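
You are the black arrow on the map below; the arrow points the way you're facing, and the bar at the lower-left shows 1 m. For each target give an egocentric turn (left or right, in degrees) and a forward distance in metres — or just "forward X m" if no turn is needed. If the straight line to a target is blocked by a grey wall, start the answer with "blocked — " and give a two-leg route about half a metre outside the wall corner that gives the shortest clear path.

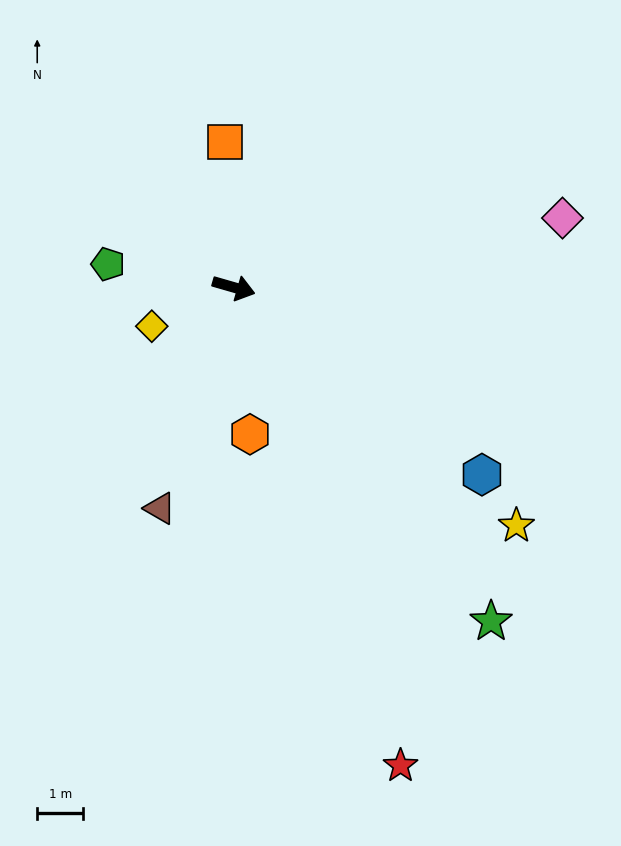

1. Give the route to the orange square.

turn left 110°, forward 3.2 m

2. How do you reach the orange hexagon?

turn right 68°, forward 3.2 m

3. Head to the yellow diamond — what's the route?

turn right 139°, forward 2.0 m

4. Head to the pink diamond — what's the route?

turn left 28°, forward 7.3 m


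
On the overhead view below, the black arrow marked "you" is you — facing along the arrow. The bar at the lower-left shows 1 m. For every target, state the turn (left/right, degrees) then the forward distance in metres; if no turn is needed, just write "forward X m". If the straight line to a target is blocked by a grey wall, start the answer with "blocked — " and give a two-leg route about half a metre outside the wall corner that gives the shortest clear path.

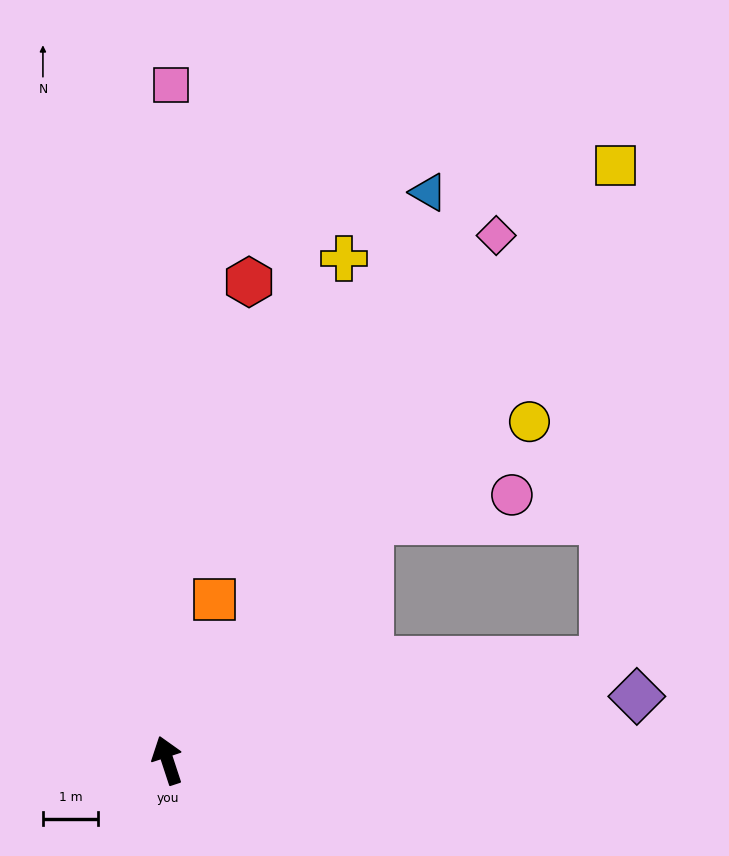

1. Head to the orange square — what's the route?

turn right 35°, forward 3.0 m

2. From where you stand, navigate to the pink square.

turn right 18°, forward 12.2 m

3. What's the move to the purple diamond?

turn right 100°, forward 8.6 m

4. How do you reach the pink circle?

blocked — turn right 59°, forward 5.7 m, then turn right 39°, forward 2.6 m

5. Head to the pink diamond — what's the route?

turn right 50°, forward 11.2 m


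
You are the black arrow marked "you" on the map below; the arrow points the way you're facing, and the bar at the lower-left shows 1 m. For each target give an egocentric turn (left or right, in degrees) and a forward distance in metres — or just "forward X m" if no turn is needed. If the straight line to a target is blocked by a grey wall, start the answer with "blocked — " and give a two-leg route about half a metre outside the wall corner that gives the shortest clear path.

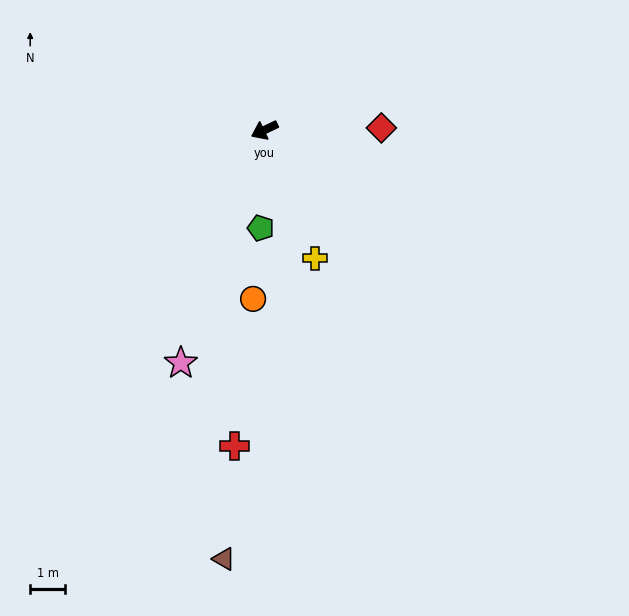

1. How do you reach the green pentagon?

turn left 62°, forward 2.8 m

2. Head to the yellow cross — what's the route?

turn left 86°, forward 3.9 m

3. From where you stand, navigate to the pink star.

turn left 45°, forward 7.1 m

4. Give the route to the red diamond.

turn left 155°, forward 3.3 m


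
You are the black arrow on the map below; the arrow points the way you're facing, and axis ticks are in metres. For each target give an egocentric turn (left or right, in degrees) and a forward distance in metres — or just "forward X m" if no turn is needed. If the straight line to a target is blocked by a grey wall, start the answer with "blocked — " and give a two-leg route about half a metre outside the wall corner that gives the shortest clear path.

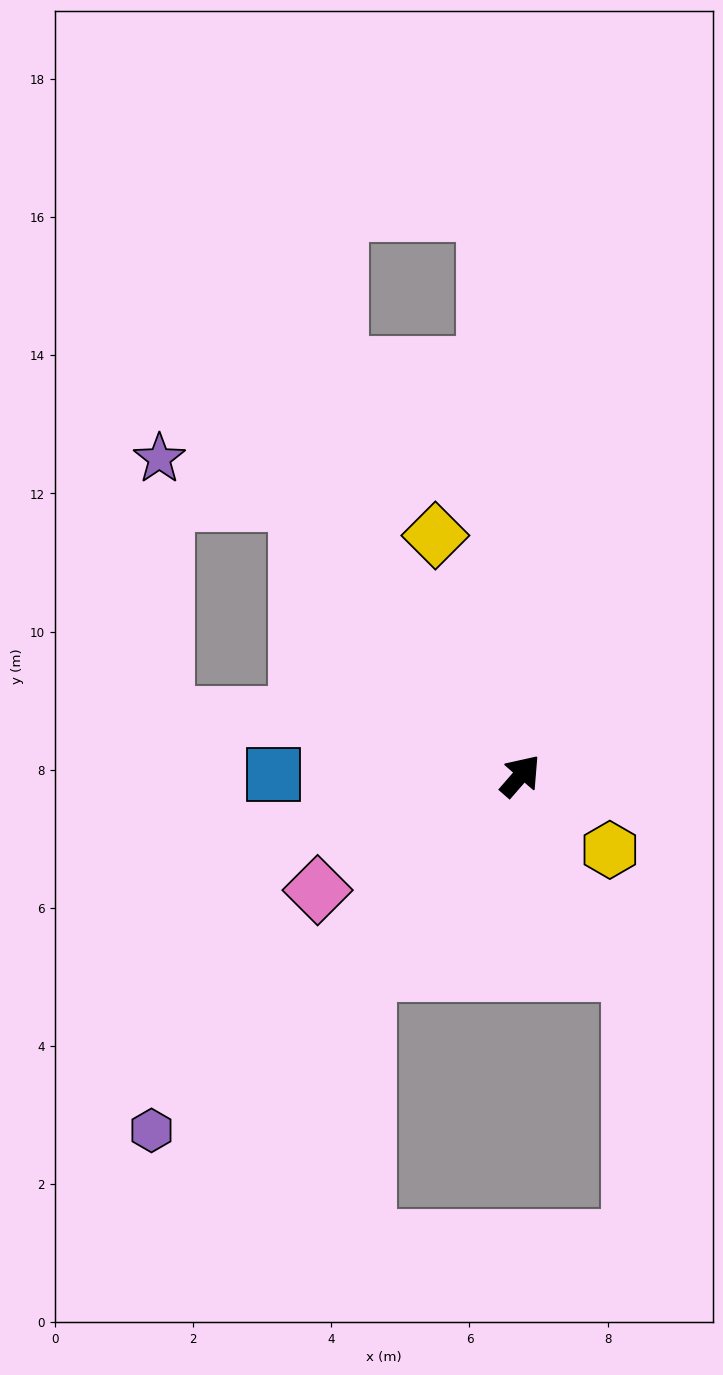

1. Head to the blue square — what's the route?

turn left 131°, forward 3.6 m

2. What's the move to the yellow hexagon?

turn right 89°, forward 1.7 m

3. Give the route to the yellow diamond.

turn left 61°, forward 3.7 m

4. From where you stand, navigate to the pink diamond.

turn left 160°, forward 3.4 m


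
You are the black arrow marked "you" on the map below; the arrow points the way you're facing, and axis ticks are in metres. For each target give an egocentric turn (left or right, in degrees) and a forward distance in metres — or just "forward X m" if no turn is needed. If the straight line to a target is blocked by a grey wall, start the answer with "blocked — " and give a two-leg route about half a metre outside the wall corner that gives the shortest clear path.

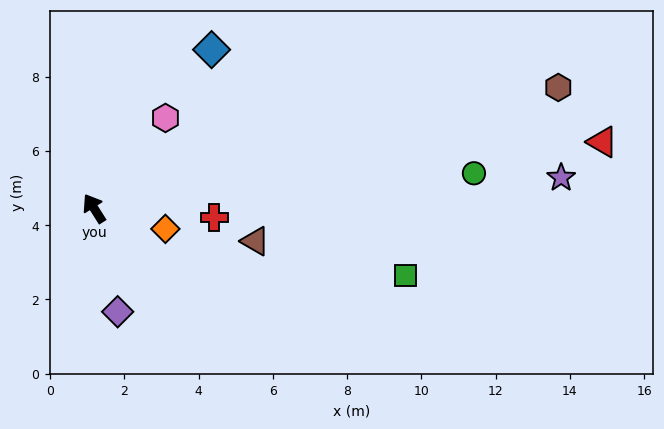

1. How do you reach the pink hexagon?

turn right 71°, forward 3.1 m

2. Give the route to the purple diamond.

turn left 161°, forward 2.9 m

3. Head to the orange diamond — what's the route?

turn right 138°, forward 2.0 m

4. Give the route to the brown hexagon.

turn right 108°, forward 12.9 m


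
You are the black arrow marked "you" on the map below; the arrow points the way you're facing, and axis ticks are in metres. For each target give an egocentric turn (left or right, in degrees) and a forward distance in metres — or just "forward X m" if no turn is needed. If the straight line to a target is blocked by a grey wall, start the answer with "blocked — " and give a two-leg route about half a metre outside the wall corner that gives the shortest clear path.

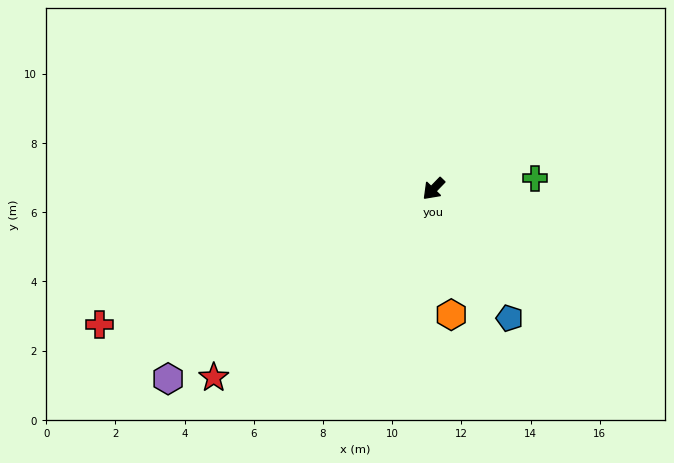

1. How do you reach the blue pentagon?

turn left 75°, forward 4.3 m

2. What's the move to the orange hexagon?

turn left 52°, forward 3.7 m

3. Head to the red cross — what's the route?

turn right 24°, forward 10.4 m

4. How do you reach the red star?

turn right 5°, forward 8.4 m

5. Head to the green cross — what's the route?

turn left 140°, forward 3.0 m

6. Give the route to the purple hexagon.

turn right 10°, forward 9.4 m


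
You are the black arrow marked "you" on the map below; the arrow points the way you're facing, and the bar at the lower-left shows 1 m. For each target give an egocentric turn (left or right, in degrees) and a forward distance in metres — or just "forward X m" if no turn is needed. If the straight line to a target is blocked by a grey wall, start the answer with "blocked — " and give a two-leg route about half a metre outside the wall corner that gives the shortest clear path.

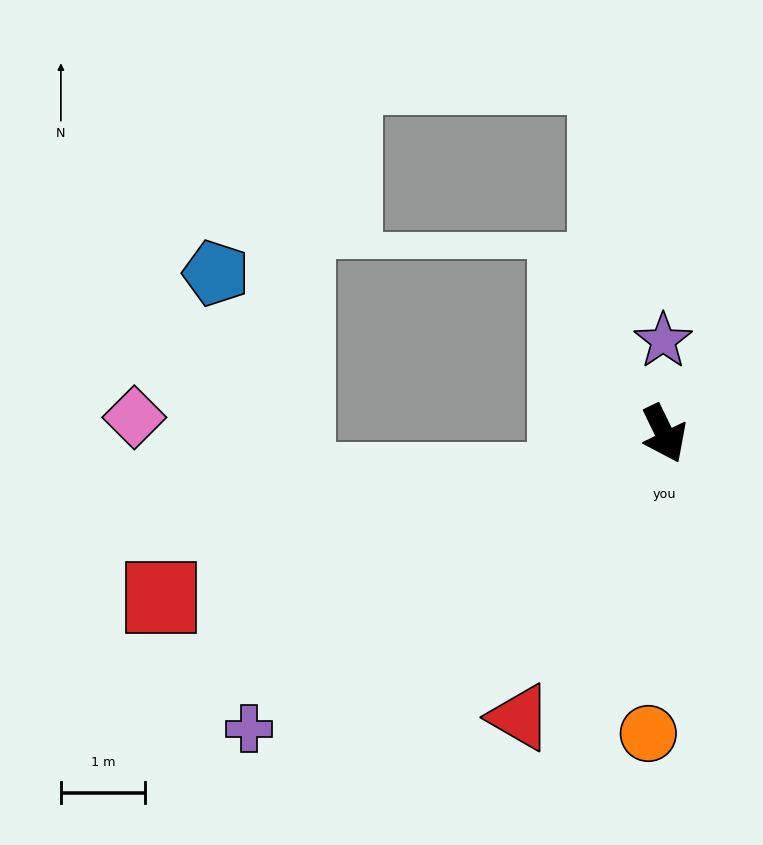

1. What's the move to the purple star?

turn left 155°, forward 1.1 m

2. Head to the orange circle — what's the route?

turn right 29°, forward 3.6 m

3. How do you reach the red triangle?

turn right 53°, forward 3.8 m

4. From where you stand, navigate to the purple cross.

turn right 81°, forward 6.0 m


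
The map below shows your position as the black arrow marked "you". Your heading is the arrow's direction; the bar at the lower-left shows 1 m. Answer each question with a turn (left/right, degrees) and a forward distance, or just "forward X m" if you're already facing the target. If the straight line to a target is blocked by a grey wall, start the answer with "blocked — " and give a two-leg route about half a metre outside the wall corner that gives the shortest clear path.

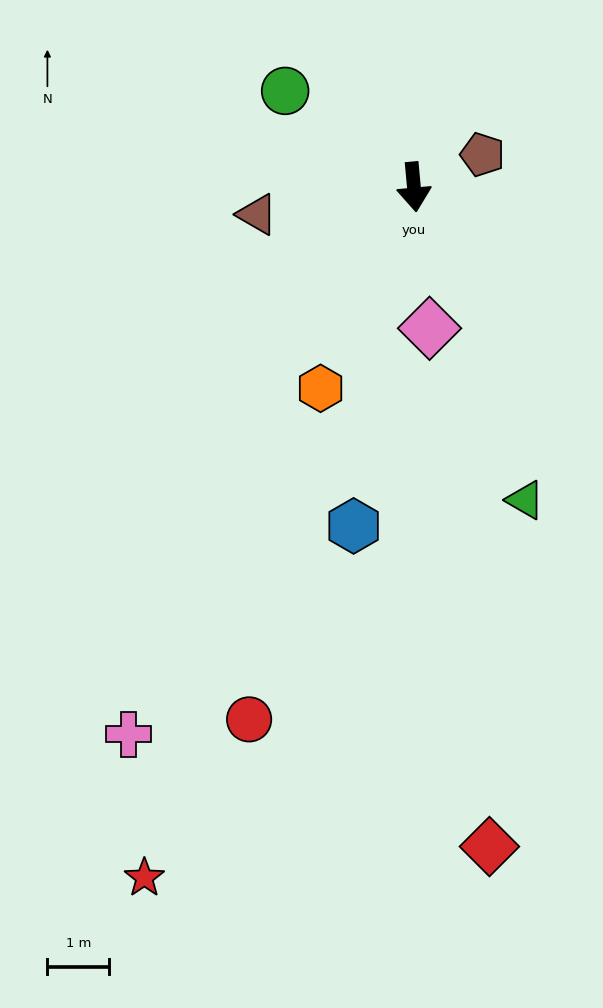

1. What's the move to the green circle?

turn right 132°, forward 2.6 m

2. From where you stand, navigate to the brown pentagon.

turn left 110°, forward 1.2 m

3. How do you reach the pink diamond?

forward 2.3 m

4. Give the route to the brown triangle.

turn right 85°, forward 2.6 m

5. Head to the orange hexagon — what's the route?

turn right 30°, forward 3.6 m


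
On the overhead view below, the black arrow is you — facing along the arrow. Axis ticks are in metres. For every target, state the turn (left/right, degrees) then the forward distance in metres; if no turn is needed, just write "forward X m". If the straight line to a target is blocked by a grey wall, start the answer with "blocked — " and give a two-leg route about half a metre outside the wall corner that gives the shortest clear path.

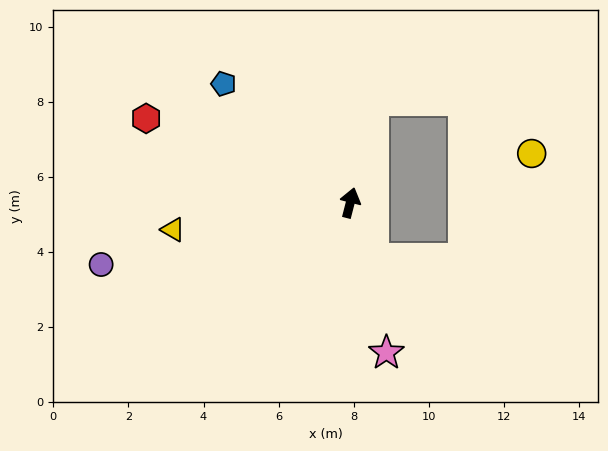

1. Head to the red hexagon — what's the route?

turn left 82°, forward 5.9 m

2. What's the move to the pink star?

turn right 152°, forward 4.1 m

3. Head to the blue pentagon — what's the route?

turn left 61°, forward 4.6 m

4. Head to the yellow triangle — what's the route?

turn left 113°, forward 4.8 m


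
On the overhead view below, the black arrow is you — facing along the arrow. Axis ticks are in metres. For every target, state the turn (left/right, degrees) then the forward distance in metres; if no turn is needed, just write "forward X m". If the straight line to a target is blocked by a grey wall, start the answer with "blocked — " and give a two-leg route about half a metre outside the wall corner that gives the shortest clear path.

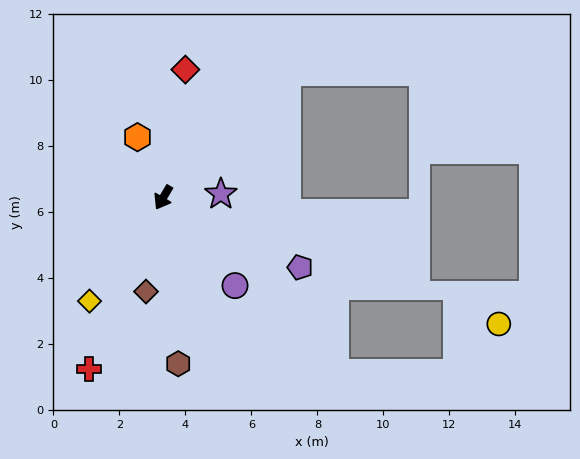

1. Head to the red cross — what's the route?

turn left 7°, forward 5.7 m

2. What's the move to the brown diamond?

turn left 20°, forward 2.9 m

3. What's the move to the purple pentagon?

turn left 94°, forward 4.7 m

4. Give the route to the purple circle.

turn left 70°, forward 3.4 m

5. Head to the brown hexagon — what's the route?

turn left 36°, forward 5.1 m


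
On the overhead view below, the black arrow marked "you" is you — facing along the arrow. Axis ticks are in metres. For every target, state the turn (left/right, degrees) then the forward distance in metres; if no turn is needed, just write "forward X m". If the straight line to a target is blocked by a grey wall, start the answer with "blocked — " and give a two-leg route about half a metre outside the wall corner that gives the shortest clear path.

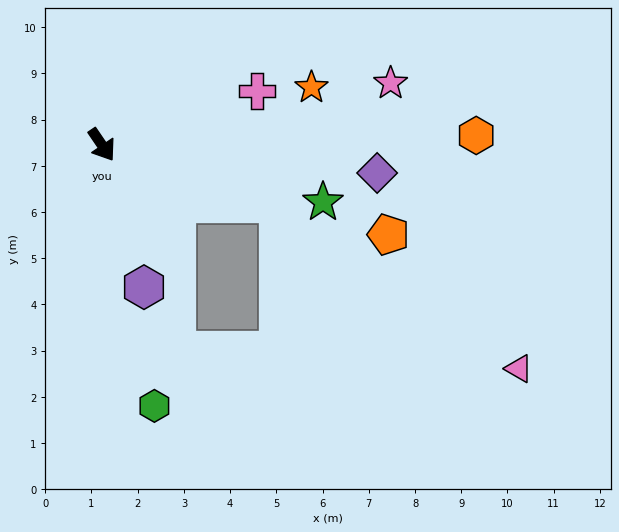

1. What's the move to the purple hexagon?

turn right 18°, forward 3.2 m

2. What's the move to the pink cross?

turn left 75°, forward 3.6 m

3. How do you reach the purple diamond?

turn left 50°, forward 6.0 m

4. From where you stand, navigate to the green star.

turn left 41°, forward 4.9 m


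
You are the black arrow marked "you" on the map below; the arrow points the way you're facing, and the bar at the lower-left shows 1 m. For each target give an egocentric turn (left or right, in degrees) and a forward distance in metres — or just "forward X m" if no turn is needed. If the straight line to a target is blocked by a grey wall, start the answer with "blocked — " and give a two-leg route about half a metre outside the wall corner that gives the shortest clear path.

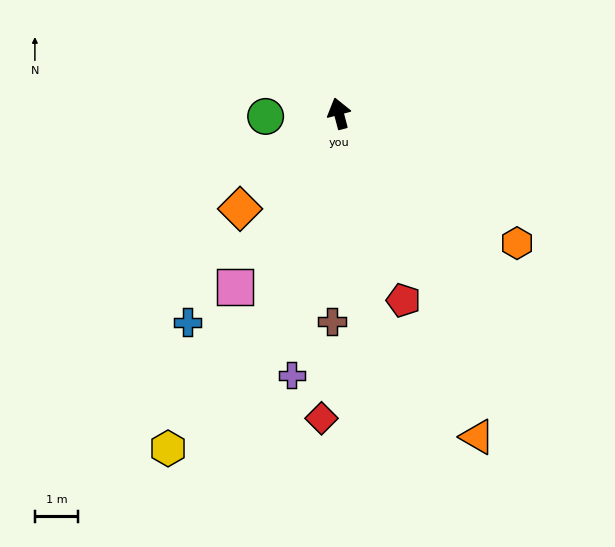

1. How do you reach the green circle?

turn left 78°, forward 1.7 m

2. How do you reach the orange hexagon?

turn right 141°, forward 5.1 m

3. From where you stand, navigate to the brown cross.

turn left 163°, forward 4.8 m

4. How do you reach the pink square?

turn left 134°, forward 4.7 m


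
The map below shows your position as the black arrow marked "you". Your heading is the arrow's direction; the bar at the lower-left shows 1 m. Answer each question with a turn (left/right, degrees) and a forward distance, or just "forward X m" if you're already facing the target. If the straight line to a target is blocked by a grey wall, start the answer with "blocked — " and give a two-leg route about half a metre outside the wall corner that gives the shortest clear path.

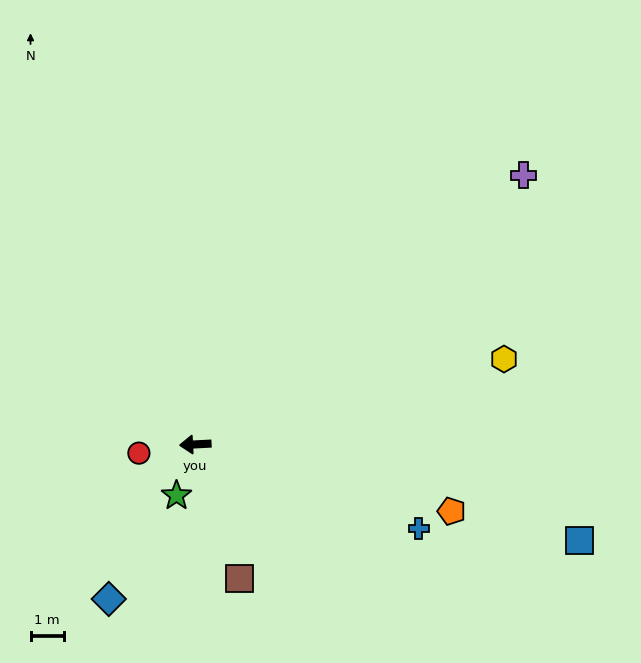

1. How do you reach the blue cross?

turn left 156°, forward 7.2 m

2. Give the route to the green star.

turn left 67°, forward 1.6 m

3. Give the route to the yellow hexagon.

turn right 168°, forward 9.7 m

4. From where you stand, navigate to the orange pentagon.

turn left 162°, forward 8.0 m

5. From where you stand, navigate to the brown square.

turn left 105°, forward 4.3 m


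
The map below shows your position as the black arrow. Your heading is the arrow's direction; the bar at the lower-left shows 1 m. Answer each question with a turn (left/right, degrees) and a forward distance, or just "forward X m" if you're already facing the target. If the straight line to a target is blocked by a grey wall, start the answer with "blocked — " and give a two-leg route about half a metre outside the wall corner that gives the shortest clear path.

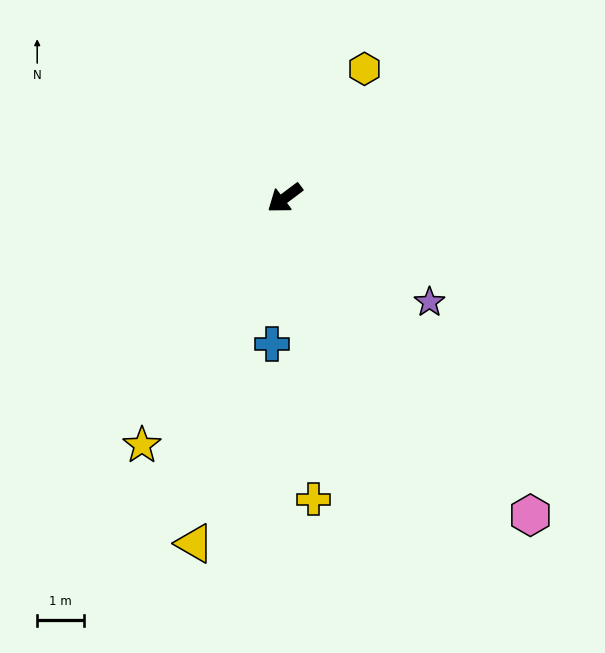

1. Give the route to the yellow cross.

turn left 59°, forward 6.5 m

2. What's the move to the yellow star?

turn left 23°, forward 6.1 m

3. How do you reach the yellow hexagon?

turn right 159°, forward 3.3 m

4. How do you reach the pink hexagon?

turn left 91°, forward 8.6 m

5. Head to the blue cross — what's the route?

turn left 48°, forward 3.2 m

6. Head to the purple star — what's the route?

turn left 107°, forward 3.8 m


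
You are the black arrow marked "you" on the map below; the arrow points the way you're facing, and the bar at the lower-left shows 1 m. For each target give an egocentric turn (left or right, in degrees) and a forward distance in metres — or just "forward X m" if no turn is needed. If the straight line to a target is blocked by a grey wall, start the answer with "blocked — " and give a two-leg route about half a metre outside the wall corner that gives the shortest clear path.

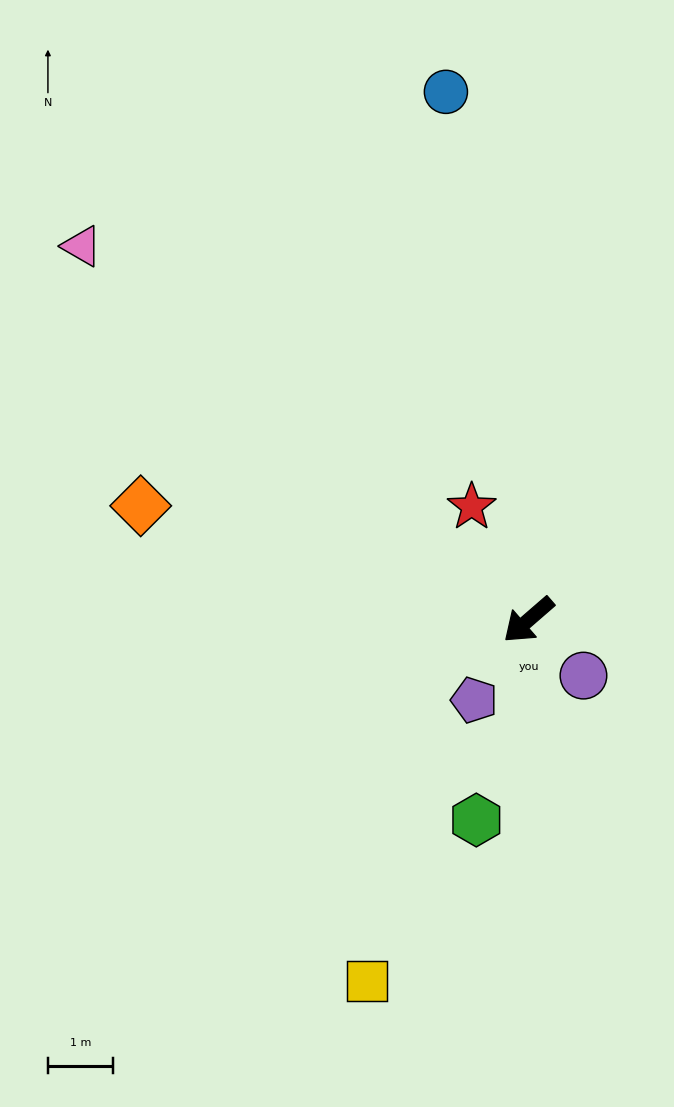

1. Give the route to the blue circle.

turn right 122°, forward 8.2 m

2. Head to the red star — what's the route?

turn right 104°, forward 1.9 m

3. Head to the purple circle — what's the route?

turn left 94°, forward 1.2 m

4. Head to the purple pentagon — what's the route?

turn left 15°, forward 1.5 m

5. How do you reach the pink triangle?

turn right 81°, forward 9.0 m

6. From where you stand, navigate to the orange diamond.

turn right 57°, forward 6.2 m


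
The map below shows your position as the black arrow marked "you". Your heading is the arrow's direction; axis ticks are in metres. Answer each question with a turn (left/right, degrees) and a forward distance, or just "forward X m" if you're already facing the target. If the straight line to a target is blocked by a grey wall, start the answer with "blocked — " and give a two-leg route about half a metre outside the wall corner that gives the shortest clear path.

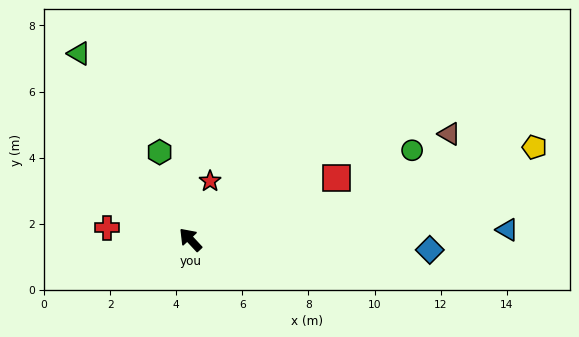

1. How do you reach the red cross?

turn left 39°, forward 2.6 m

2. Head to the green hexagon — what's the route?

turn right 24°, forward 2.8 m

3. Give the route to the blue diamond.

turn right 135°, forward 7.3 m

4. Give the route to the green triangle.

turn right 12°, forward 6.6 m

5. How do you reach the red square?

turn right 110°, forward 4.8 m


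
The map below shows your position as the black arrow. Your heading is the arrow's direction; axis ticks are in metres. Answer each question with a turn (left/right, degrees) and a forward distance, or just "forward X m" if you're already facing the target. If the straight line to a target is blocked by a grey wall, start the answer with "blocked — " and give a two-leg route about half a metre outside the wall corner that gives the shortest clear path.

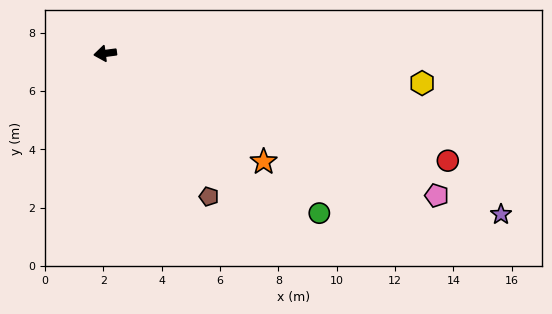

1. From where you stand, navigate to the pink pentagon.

turn left 149°, forward 12.4 m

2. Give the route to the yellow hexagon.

turn left 167°, forward 10.9 m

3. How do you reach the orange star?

turn left 138°, forward 6.6 m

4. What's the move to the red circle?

turn left 155°, forward 12.3 m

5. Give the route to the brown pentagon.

turn left 118°, forward 6.1 m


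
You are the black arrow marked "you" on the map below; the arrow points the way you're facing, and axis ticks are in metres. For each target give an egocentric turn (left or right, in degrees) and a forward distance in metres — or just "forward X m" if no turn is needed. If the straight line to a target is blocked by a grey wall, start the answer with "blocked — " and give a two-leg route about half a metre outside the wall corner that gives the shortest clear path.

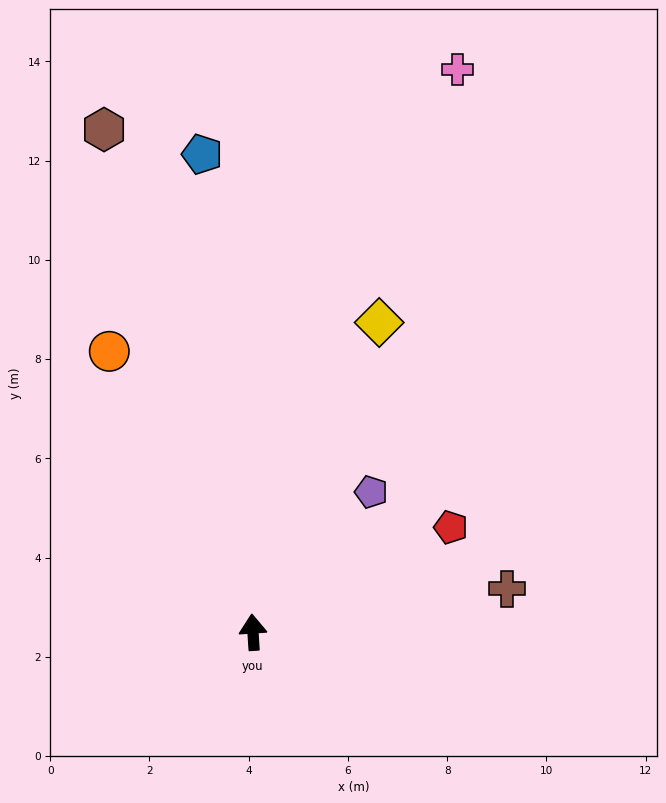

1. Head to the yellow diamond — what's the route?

turn right 26°, forward 6.7 m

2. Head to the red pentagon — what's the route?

turn right 66°, forward 4.5 m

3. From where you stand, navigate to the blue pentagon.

turn left 2°, forward 9.7 m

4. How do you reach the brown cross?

turn right 84°, forward 5.2 m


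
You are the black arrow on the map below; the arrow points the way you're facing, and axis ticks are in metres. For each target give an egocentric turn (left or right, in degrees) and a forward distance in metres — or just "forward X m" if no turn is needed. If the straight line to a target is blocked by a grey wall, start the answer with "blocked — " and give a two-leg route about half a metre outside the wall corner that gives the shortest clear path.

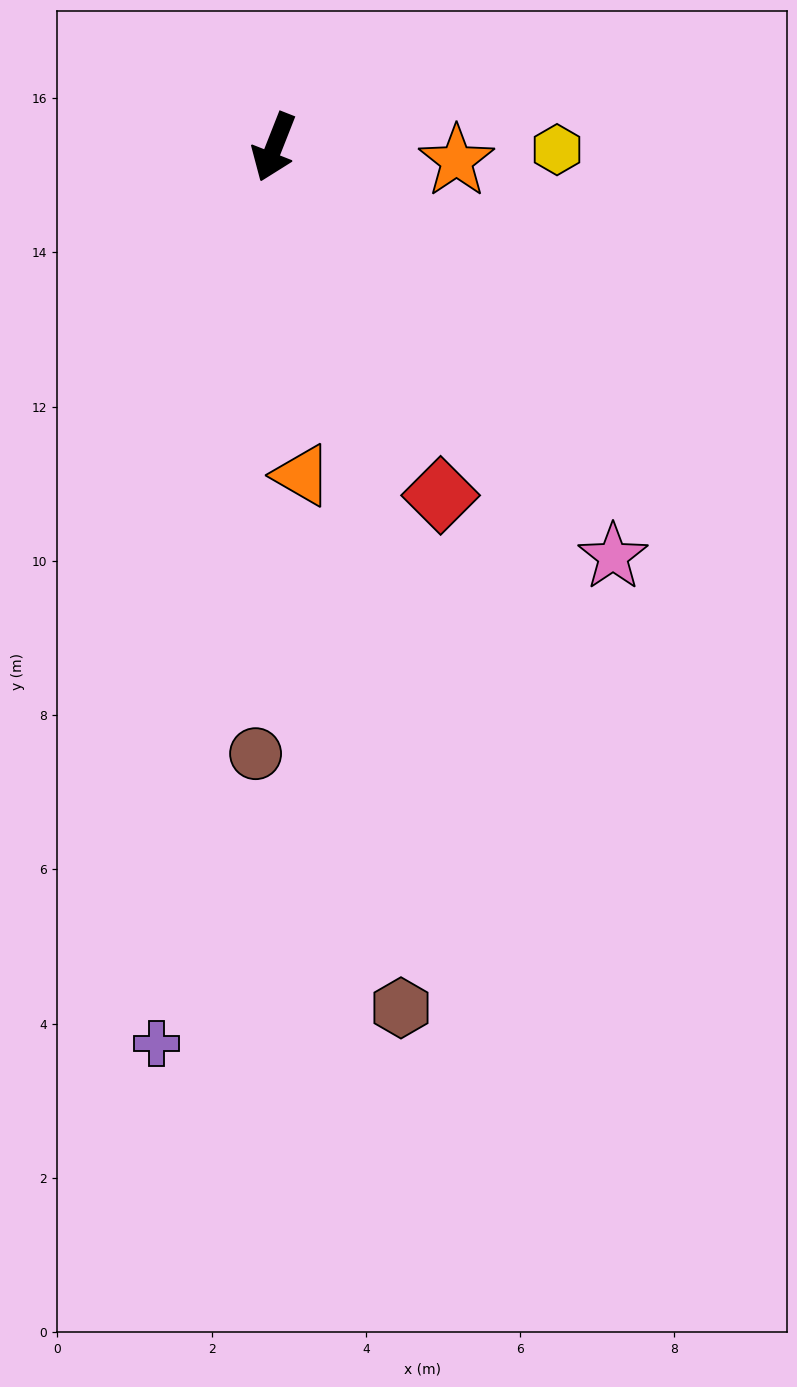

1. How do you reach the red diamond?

turn left 47°, forward 5.0 m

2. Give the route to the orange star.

turn left 107°, forward 2.4 m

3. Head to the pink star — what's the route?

turn left 61°, forward 6.9 m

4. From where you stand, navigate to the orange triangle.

turn left 26°, forward 4.3 m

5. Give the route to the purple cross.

turn left 14°, forward 11.7 m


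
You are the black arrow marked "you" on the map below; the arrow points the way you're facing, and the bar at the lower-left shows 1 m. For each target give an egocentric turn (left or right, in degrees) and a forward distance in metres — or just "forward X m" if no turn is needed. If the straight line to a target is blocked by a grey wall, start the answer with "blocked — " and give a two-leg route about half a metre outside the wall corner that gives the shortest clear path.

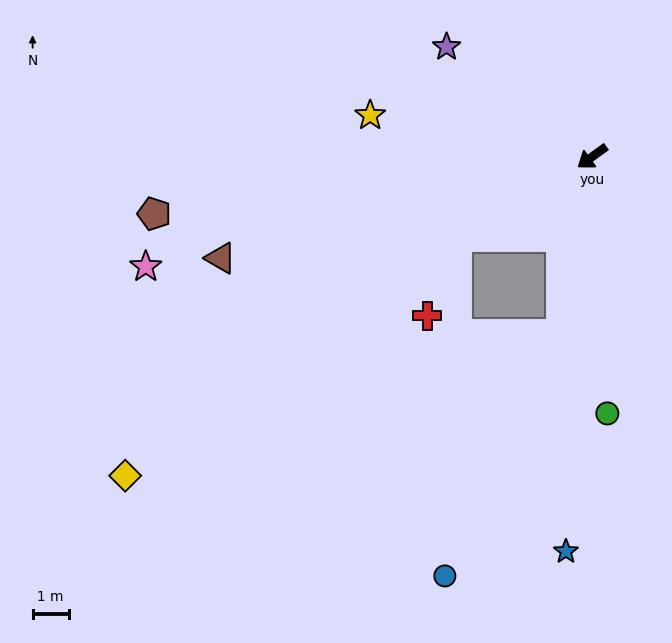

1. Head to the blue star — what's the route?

turn left 50°, forward 10.9 m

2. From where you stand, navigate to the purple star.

turn right 73°, forward 5.0 m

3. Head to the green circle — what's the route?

turn left 57°, forward 7.1 m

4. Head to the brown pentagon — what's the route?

turn right 29°, forward 12.2 m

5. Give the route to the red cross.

blocked — turn right 5°, forward 4.3 m, then turn left 38°, forward 2.3 m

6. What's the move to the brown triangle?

turn right 21°, forward 10.6 m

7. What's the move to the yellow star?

turn right 47°, forward 6.2 m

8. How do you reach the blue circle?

blocked — turn left 44°, forward 5.0 m, then turn right 16°, forward 7.4 m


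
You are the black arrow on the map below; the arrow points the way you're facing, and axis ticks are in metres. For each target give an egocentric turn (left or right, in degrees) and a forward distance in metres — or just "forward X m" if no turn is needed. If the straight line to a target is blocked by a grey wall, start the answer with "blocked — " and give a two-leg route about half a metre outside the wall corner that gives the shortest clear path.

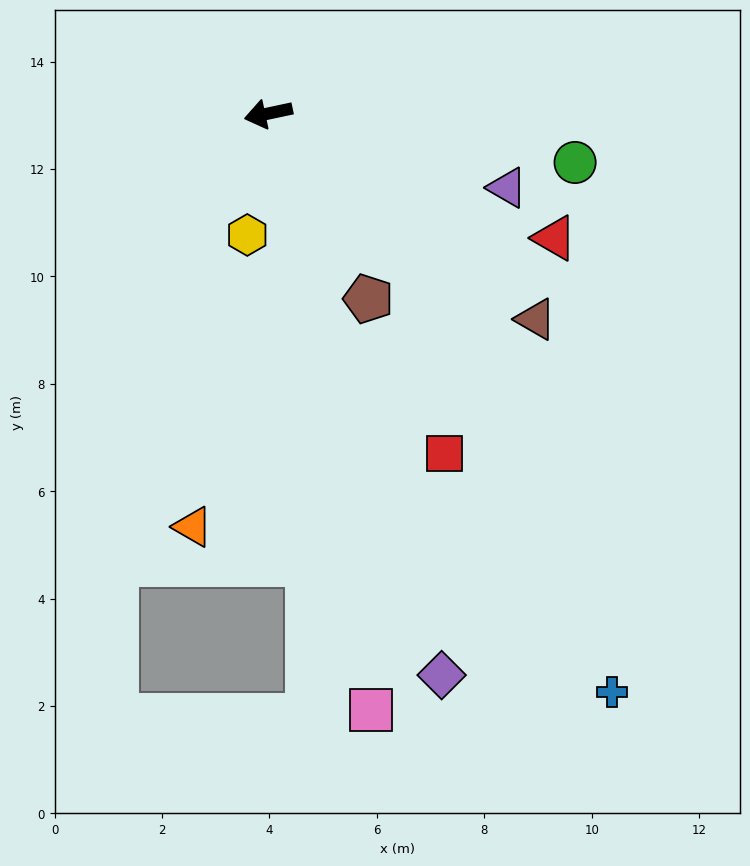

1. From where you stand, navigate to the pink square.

turn left 88°, forward 11.3 m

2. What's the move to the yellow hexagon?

turn left 68°, forward 2.3 m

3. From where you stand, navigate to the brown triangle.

turn left 130°, forward 6.3 m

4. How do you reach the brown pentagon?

turn left 106°, forward 3.9 m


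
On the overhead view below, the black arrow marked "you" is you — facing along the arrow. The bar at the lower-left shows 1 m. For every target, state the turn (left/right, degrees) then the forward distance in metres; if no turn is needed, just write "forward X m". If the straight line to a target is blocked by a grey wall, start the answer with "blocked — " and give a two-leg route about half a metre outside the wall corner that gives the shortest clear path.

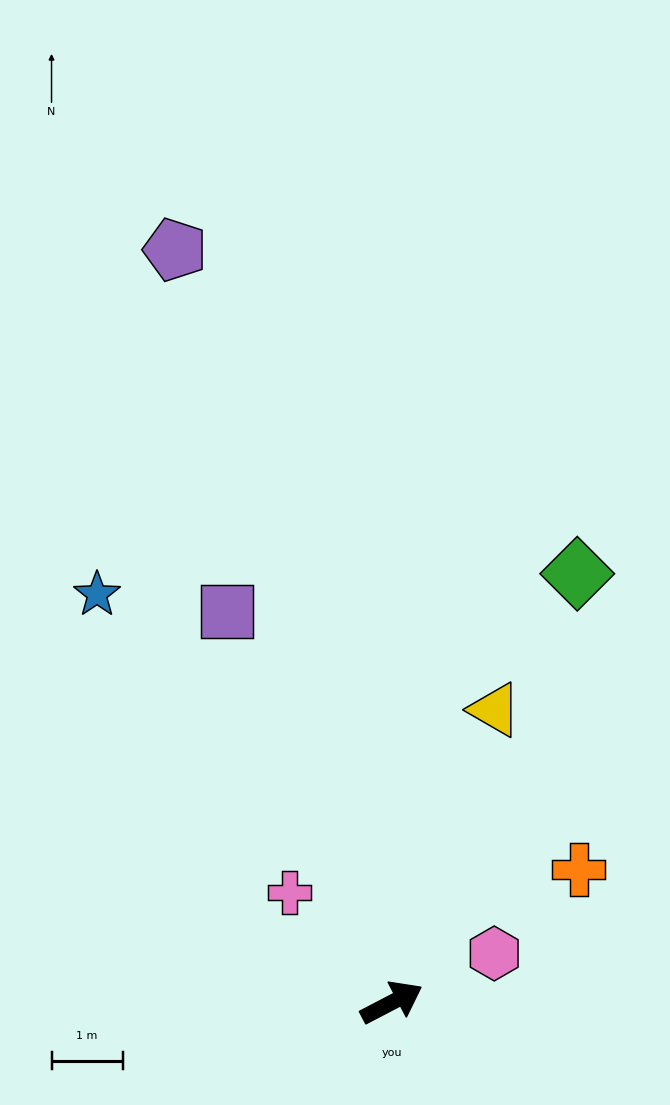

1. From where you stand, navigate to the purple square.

turn left 85°, forward 6.0 m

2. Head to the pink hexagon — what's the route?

turn right 2°, forward 1.6 m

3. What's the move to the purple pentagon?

turn left 79°, forward 11.0 m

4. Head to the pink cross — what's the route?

turn left 105°, forward 2.1 m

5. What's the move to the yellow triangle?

turn left 43°, forward 4.4 m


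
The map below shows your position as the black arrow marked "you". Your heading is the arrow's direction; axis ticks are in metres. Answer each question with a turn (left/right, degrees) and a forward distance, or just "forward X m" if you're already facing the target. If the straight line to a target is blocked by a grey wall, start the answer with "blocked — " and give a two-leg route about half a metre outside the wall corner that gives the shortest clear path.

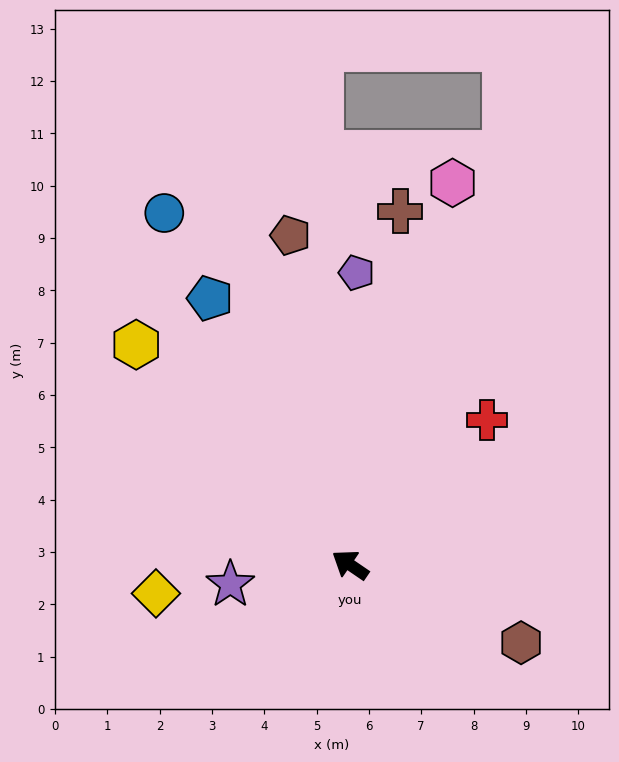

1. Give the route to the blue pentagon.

turn right 28°, forward 5.8 m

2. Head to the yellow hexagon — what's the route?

turn right 12°, forward 5.9 m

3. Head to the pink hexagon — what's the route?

turn right 71°, forward 7.6 m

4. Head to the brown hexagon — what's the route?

turn right 170°, forward 3.6 m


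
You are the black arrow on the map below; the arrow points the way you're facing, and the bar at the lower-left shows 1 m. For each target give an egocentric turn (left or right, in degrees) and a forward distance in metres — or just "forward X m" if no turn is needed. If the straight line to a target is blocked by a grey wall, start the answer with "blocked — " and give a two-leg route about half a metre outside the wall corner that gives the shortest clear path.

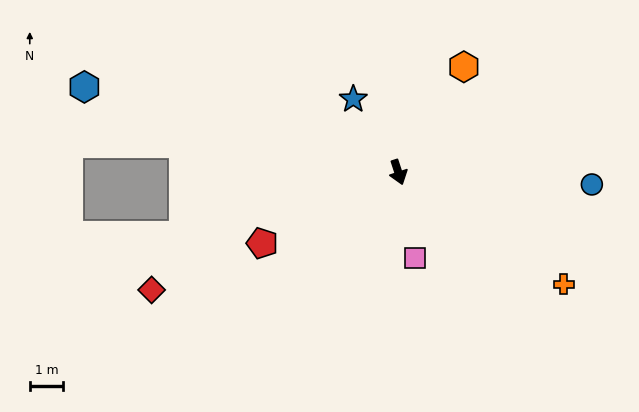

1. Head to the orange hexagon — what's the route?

turn left 130°, forward 3.7 m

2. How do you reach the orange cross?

turn left 38°, forward 6.0 m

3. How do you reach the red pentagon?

turn right 81°, forward 4.6 m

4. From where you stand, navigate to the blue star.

turn right 167°, forward 2.6 m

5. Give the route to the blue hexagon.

turn right 123°, forward 9.8 m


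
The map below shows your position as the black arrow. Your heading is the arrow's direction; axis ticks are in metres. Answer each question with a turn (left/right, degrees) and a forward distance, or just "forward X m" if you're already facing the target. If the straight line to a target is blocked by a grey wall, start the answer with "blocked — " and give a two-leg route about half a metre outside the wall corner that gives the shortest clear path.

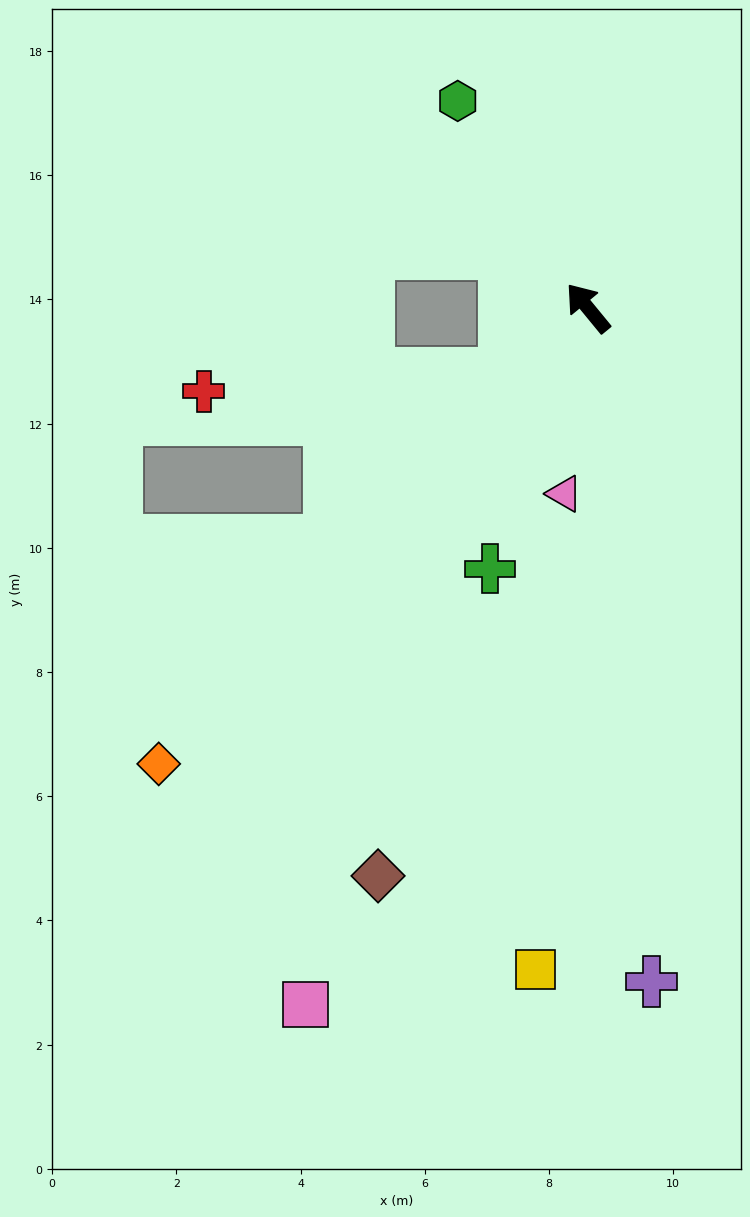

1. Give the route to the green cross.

turn left 120°, forward 4.5 m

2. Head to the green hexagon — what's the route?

turn right 7°, forward 3.9 m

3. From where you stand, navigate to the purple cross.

turn left 146°, forward 10.9 m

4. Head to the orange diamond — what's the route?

turn left 97°, forward 10.1 m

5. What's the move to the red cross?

blocked — turn left 89°, forward 1.7 m, then turn right 35°, forward 4.9 m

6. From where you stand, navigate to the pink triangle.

turn left 133°, forward 3.0 m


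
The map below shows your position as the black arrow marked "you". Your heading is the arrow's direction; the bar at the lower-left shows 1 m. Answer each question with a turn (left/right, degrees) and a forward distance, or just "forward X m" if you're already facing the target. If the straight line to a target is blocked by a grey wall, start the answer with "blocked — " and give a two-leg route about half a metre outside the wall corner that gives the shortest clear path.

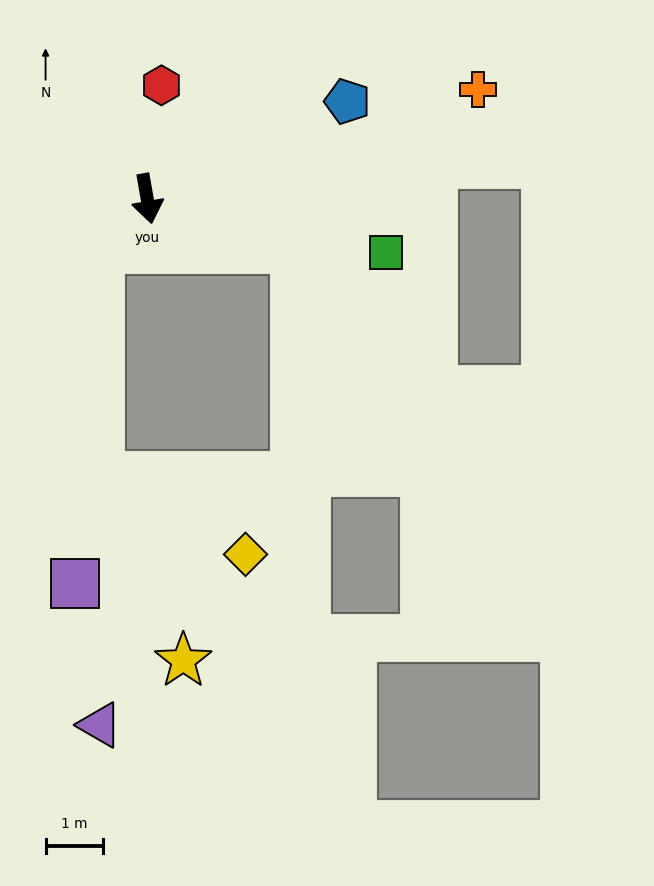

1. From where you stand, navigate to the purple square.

blocked — turn right 53°, forward 1.2 m, then turn left 39°, forward 5.8 m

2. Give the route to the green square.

turn left 67°, forward 4.2 m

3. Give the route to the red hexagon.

turn left 163°, forward 2.0 m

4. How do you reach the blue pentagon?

turn left 106°, forward 3.9 m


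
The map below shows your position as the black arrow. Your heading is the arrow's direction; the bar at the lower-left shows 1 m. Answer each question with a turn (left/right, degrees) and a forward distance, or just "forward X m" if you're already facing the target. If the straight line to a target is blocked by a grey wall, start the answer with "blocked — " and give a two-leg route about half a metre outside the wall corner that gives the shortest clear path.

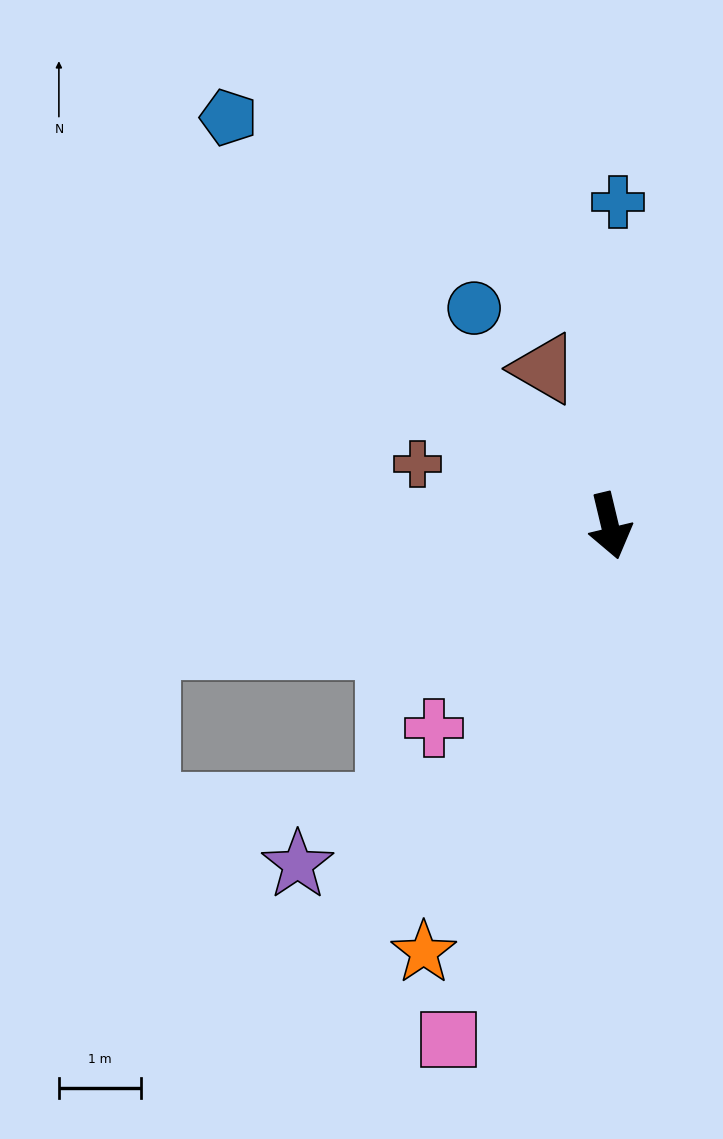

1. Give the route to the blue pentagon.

turn right 150°, forward 6.8 m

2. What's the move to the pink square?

turn right 31°, forward 6.6 m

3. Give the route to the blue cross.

turn left 165°, forward 4.0 m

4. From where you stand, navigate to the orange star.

turn right 37°, forward 5.7 m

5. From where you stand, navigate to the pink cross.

turn right 54°, forward 3.3 m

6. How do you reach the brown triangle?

turn right 171°, forward 2.1 m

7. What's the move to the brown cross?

turn right 121°, forward 2.5 m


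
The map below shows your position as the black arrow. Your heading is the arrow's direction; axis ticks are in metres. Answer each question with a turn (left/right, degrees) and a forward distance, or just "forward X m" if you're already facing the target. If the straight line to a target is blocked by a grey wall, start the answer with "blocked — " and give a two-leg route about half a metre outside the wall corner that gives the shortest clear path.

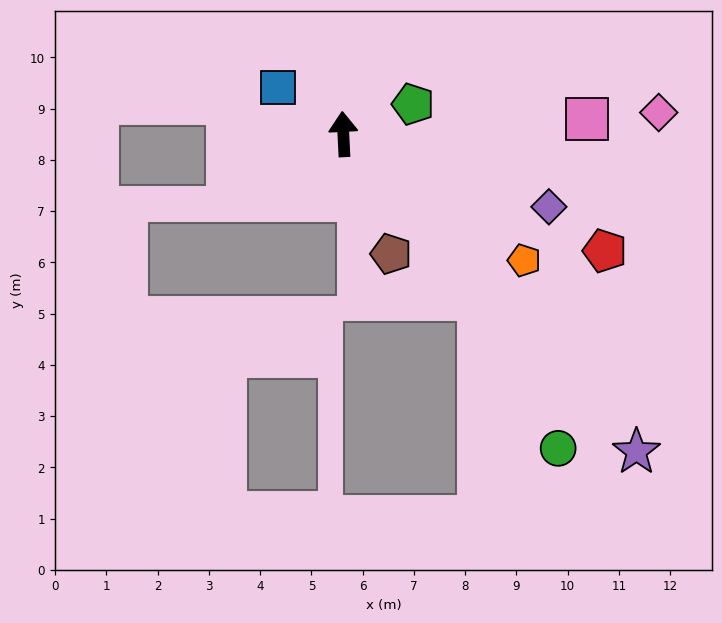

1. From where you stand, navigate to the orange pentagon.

turn right 128°, forward 4.3 m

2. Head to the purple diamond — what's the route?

turn right 112°, forward 4.3 m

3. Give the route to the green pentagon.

turn right 70°, forward 1.5 m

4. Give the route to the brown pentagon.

turn right 161°, forward 2.5 m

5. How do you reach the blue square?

turn left 52°, forward 1.6 m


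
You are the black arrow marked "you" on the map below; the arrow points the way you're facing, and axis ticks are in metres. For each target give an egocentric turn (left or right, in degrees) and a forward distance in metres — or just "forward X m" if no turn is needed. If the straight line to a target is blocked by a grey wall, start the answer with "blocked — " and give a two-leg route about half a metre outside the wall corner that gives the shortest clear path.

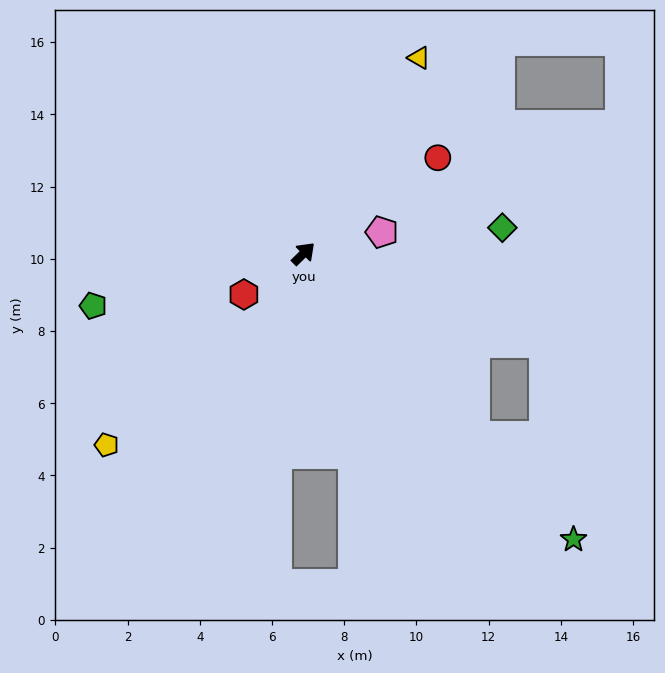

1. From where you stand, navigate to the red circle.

turn right 9°, forward 4.6 m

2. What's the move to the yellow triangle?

turn left 15°, forward 6.3 m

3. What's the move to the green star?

turn right 91°, forward 10.9 m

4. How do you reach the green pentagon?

turn left 150°, forward 6.0 m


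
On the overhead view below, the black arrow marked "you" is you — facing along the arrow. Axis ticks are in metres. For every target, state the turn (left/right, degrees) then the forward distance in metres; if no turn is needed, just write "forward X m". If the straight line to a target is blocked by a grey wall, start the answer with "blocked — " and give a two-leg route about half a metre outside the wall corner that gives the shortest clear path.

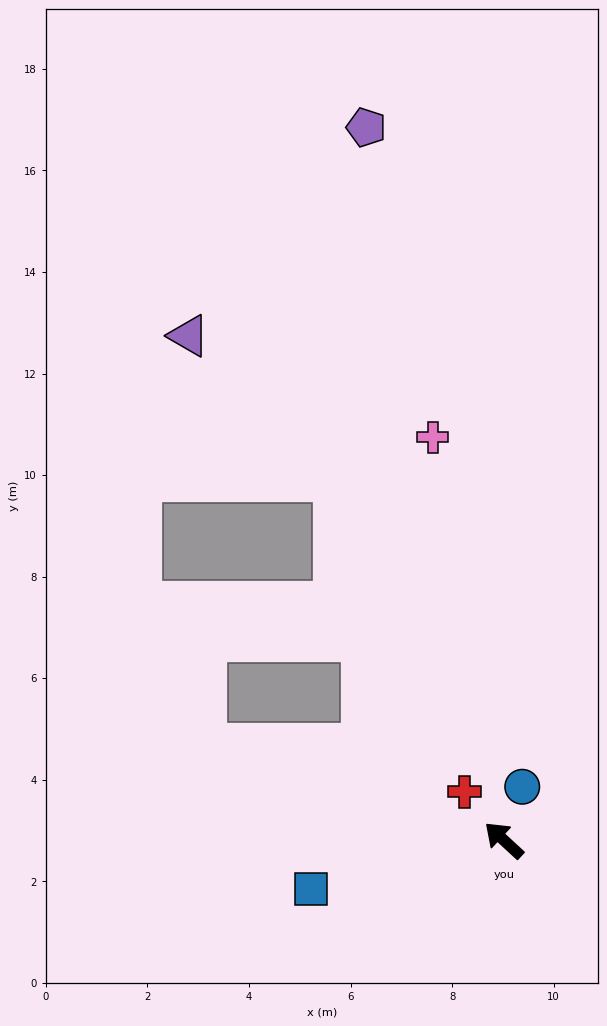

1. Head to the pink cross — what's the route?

turn right 37°, forward 8.1 m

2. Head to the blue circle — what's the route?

turn right 66°, forward 1.1 m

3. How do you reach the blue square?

turn left 57°, forward 3.9 m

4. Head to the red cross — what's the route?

turn right 8°, forward 1.2 m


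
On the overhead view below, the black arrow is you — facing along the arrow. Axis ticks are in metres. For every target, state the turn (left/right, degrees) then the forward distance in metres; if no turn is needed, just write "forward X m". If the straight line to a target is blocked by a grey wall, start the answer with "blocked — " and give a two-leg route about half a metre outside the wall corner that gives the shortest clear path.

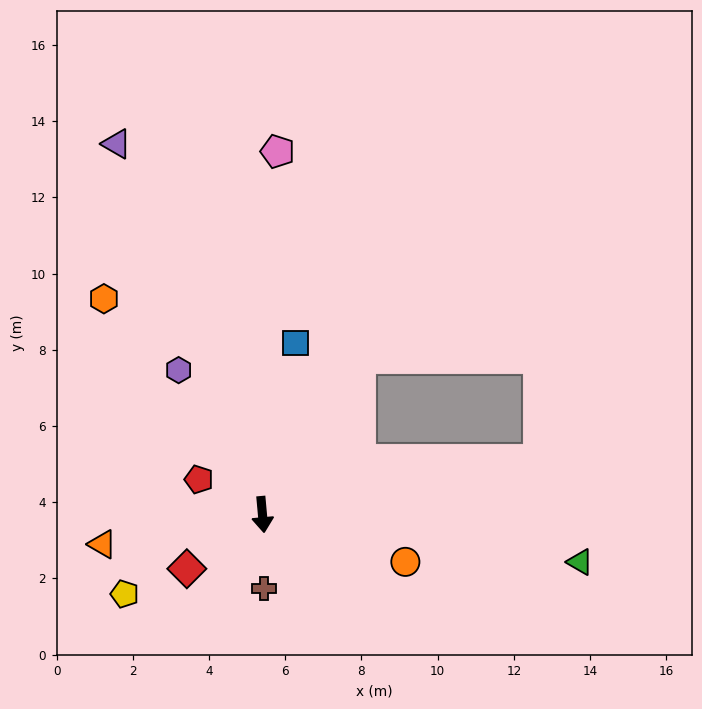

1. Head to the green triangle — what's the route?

turn left 76°, forward 8.4 m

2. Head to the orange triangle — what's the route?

turn right 85°, forward 4.3 m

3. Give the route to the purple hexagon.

turn right 155°, forward 4.4 m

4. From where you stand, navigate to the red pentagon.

turn right 124°, forward 1.9 m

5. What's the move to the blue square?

turn left 164°, forward 4.6 m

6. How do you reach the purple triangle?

turn right 164°, forward 10.5 m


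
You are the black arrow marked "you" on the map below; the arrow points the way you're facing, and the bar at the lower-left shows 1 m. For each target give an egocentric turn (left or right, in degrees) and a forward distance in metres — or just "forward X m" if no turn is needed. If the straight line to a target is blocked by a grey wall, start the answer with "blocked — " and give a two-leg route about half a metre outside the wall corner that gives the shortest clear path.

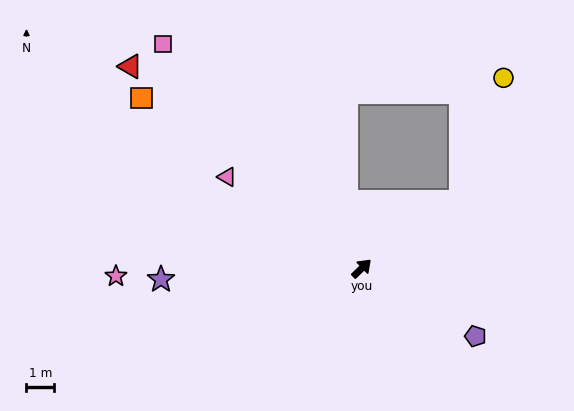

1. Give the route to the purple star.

turn left 139°, forward 7.2 m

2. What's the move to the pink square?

turn left 88°, forward 10.7 m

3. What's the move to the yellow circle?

blocked — turn right 10°, forward 4.3 m, then turn left 37°, forward 4.7 m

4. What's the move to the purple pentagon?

turn right 75°, forward 4.7 m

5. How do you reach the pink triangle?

turn left 102°, forward 5.8 m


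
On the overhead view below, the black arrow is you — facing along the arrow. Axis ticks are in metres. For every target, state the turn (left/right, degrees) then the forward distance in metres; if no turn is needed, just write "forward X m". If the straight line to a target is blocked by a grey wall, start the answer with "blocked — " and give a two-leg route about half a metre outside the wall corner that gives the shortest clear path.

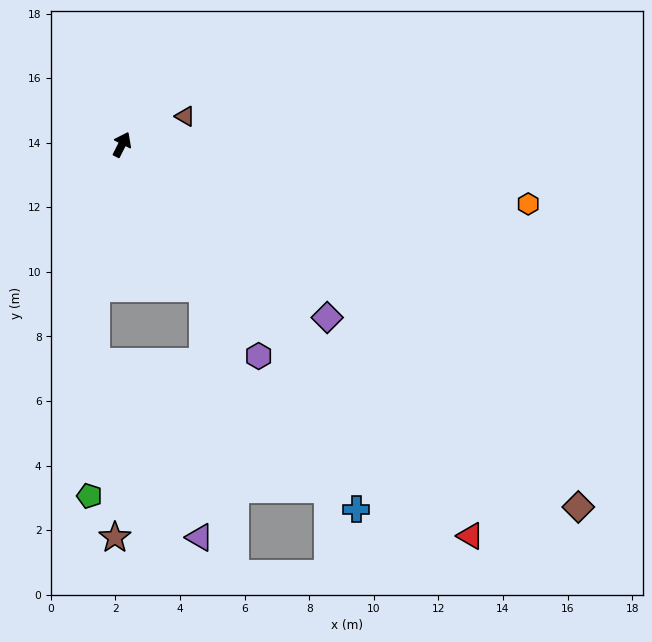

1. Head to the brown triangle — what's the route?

turn right 39°, forward 2.1 m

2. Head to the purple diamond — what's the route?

turn right 103°, forward 8.3 m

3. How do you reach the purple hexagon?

turn right 120°, forward 7.8 m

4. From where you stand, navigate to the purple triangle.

blocked — turn right 124°, forward 5.1 m, then turn right 30°, forward 7.7 m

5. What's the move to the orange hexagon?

turn right 71°, forward 12.7 m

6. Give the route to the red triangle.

turn right 111°, forward 16.2 m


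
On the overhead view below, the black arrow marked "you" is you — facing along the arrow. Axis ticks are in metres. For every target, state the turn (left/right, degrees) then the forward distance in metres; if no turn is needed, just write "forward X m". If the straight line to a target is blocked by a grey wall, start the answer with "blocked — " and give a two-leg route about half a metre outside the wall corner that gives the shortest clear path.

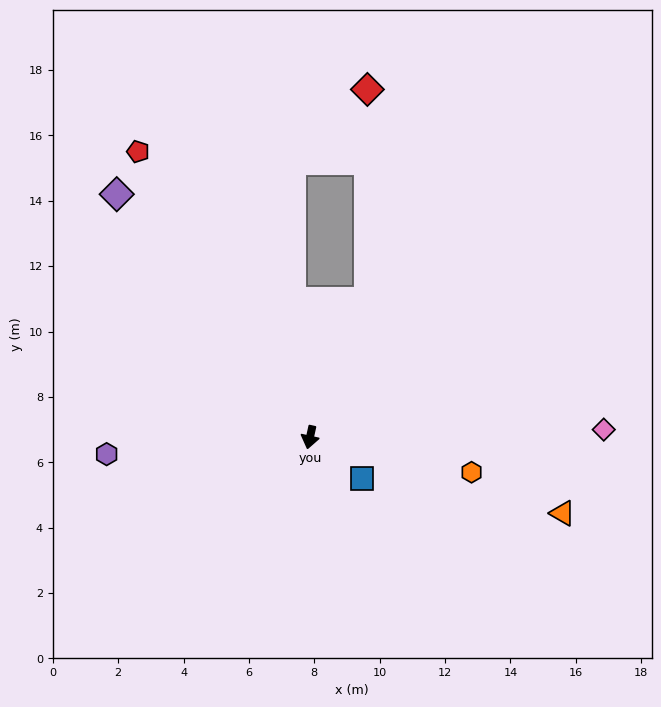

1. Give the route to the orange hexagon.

turn left 90°, forward 5.1 m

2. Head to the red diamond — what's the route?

blocked — turn left 170°, forward 4.5 m, then turn left 22°, forward 6.4 m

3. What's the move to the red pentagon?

turn right 137°, forward 10.2 m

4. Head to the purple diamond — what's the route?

turn right 129°, forward 9.5 m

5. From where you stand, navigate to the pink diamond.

turn left 104°, forward 9.0 m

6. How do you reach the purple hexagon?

turn right 73°, forward 6.2 m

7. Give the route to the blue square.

turn left 64°, forward 2.0 m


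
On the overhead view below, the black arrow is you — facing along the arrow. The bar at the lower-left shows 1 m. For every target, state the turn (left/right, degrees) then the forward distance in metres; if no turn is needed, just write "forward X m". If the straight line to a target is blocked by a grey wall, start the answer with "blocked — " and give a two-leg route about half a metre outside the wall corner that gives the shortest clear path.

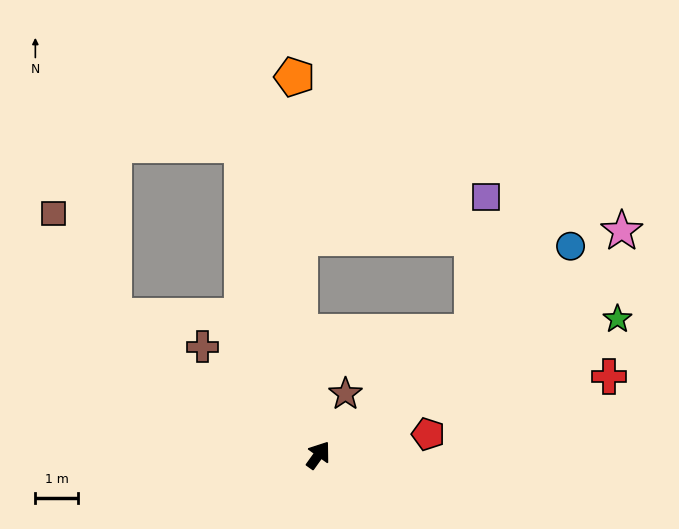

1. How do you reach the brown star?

turn left 12°, forward 1.6 m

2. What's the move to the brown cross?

turn left 83°, forward 3.7 m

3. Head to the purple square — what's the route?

blocked — turn right 16°, forward 4.6 m, then turn left 46°, forward 3.2 m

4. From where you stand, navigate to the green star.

turn right 30°, forward 7.8 m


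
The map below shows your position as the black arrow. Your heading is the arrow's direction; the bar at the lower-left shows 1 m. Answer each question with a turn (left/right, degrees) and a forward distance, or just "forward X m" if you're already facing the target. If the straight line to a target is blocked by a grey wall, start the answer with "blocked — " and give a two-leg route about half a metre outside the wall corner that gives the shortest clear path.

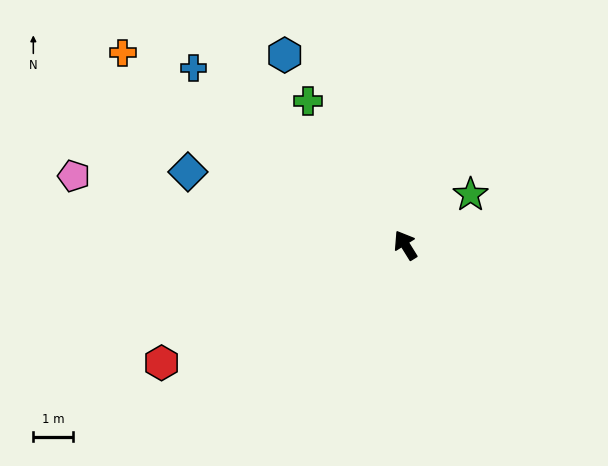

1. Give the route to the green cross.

turn left 2°, forward 4.4 m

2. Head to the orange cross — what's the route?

turn left 24°, forward 8.6 m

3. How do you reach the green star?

turn right 84°, forward 2.1 m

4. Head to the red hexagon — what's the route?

turn left 84°, forward 6.8 m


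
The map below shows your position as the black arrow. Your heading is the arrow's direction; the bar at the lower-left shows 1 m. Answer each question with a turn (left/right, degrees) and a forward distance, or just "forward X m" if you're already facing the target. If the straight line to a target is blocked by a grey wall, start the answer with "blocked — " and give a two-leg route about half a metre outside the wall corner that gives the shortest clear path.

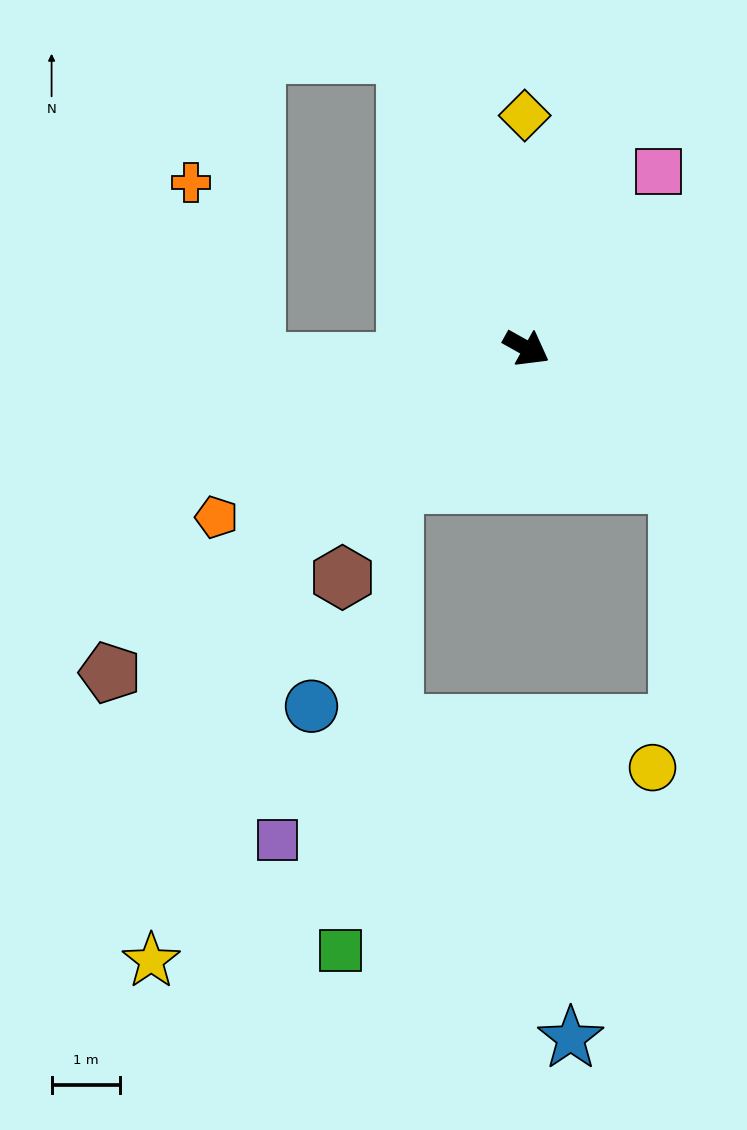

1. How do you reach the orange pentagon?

turn right 122°, forward 5.2 m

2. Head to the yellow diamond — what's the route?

turn left 120°, forward 3.4 m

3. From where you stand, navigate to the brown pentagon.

turn right 113°, forward 7.7 m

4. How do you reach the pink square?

turn left 82°, forward 3.2 m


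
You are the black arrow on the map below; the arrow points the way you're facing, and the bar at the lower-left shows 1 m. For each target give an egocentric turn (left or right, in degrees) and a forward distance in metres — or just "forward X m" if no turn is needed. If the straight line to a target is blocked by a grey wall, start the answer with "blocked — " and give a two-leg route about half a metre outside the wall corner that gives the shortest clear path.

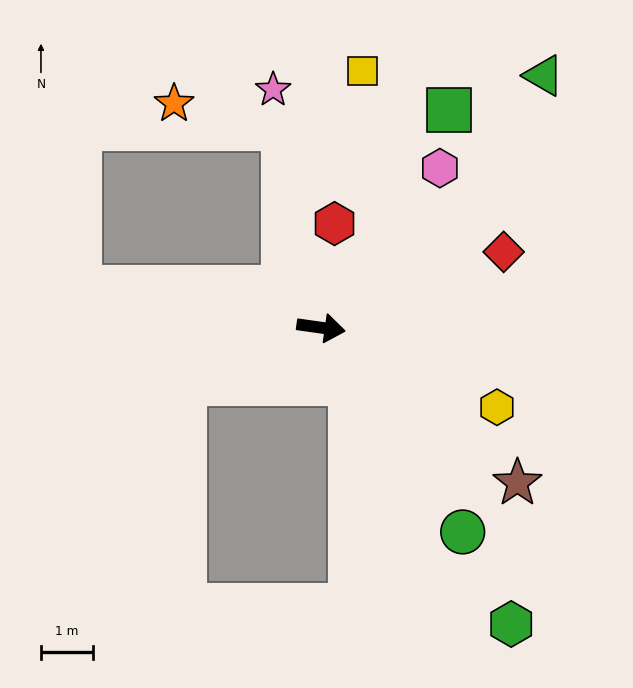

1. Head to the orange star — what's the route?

blocked — turn left 109°, forward 3.9 m, then turn left 66°, forward 2.2 m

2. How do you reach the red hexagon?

turn left 91°, forward 2.0 m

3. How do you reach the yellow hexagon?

turn right 16°, forward 3.7 m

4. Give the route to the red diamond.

turn left 31°, forward 3.8 m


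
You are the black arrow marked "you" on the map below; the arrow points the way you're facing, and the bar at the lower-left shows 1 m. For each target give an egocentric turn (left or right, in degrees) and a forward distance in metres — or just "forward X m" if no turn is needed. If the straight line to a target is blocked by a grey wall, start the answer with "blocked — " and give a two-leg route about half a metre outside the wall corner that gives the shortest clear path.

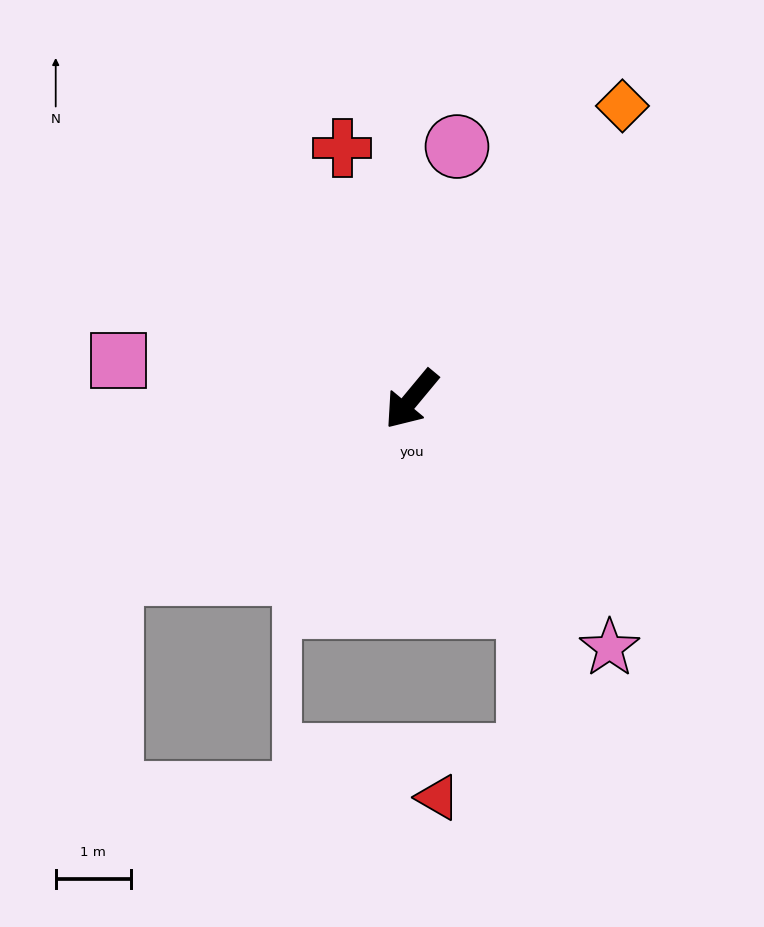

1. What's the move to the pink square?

turn right 58°, forward 3.9 m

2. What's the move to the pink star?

turn left 78°, forward 4.2 m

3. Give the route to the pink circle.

turn right 150°, forward 3.4 m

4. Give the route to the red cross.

turn right 125°, forward 3.5 m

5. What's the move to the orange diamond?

turn right 176°, forward 4.8 m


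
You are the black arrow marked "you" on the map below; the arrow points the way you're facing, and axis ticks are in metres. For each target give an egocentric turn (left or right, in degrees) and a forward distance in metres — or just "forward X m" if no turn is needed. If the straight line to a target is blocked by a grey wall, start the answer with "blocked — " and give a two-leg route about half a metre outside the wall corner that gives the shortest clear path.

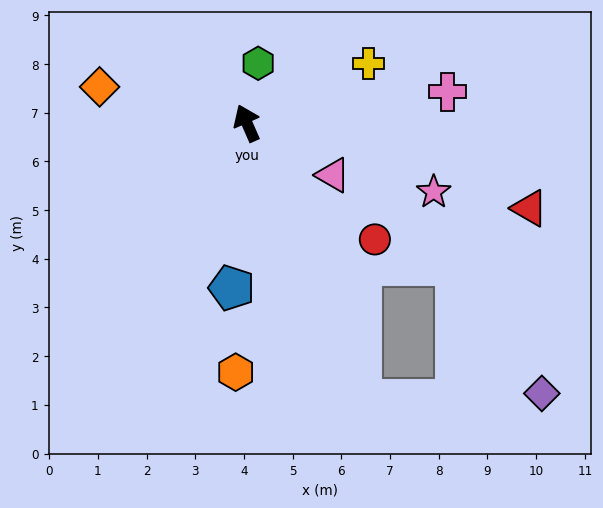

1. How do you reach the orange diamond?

turn left 53°, forward 3.1 m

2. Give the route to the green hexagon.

turn right 34°, forward 1.2 m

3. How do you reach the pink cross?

turn right 105°, forward 4.2 m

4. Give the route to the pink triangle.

turn right 145°, forward 2.1 m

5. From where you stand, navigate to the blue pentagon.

turn left 151°, forward 3.4 m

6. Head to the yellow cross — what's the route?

turn right 88°, forward 2.8 m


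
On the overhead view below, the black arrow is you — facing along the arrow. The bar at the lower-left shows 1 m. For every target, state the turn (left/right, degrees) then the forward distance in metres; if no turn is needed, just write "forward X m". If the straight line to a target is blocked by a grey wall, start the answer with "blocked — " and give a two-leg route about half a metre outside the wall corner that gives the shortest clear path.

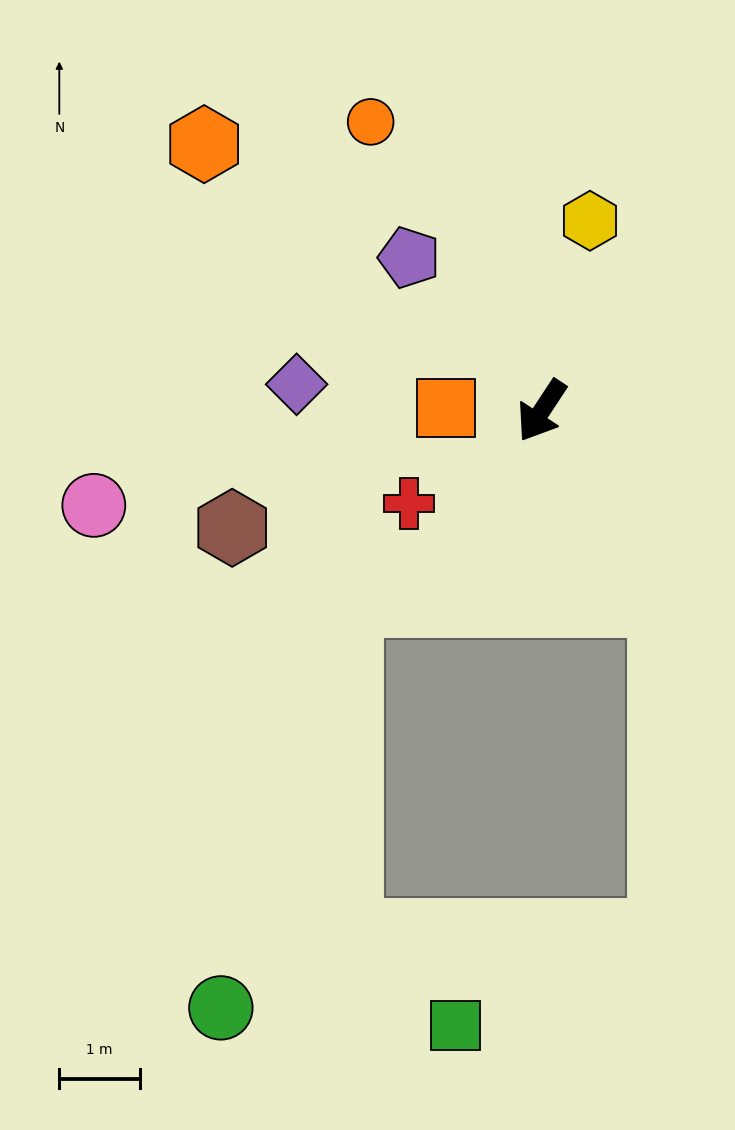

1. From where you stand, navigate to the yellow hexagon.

turn right 161°, forward 2.4 m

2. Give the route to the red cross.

turn right 22°, forward 2.0 m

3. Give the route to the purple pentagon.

turn right 106°, forward 2.5 m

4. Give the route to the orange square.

turn right 58°, forward 1.2 m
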